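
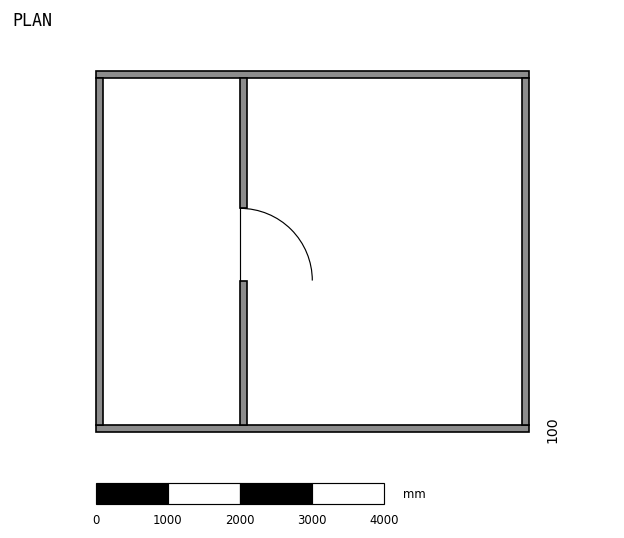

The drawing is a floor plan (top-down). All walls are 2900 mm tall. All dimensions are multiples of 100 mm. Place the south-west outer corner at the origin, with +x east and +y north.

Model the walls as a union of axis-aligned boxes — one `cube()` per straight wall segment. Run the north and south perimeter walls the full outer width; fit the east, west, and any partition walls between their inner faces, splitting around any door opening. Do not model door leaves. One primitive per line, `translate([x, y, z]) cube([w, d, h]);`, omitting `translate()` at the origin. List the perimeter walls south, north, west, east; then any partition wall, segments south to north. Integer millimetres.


cube([6000, 100, 2900]);
translate([0, 4900, 0]) cube([6000, 100, 2900]);
translate([0, 100, 0]) cube([100, 4800, 2900]);
translate([5900, 100, 0]) cube([100, 4800, 2900]);
translate([2000, 100, 0]) cube([100, 2000, 2900]);
translate([2000, 3100, 0]) cube([100, 1800, 2900]);


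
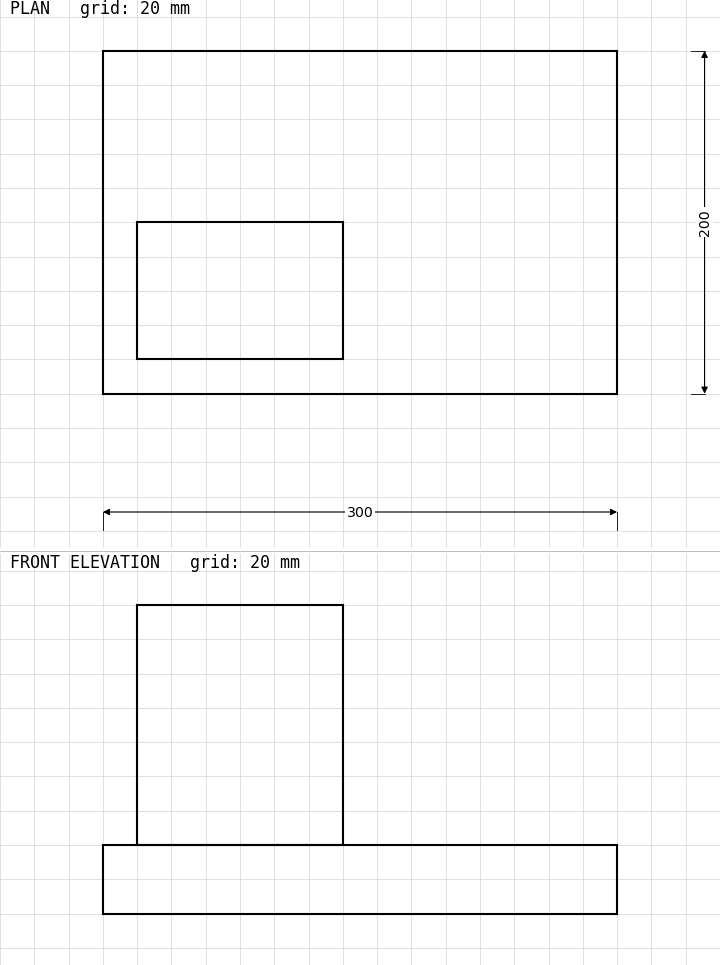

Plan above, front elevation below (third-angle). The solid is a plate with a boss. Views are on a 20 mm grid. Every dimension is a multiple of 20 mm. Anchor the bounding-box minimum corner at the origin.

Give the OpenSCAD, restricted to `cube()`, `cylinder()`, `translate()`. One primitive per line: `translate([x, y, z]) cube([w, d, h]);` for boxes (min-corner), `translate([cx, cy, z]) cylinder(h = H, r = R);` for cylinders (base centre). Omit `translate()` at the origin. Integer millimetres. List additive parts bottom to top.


cube([300, 200, 40]);
translate([20, 20, 40]) cube([120, 80, 140]);


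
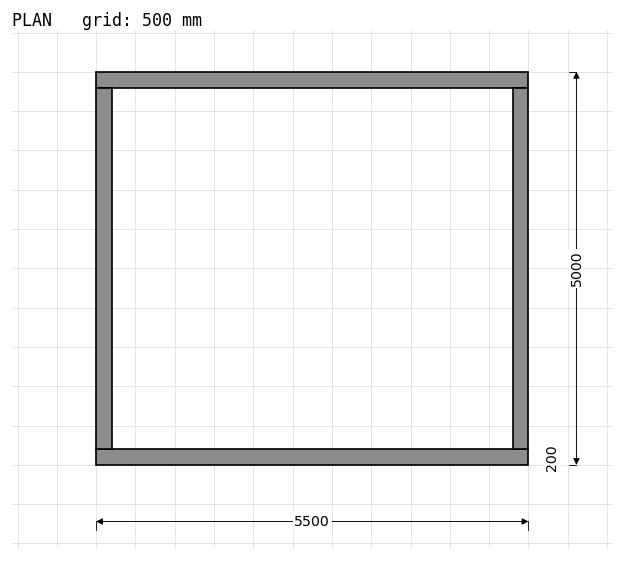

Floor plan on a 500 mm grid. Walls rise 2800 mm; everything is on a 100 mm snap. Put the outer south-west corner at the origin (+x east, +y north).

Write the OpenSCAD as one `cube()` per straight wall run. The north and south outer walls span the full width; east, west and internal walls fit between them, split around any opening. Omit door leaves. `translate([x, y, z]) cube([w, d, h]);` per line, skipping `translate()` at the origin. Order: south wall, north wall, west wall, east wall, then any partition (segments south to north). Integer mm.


cube([5500, 200, 2800]);
translate([0, 4800, 0]) cube([5500, 200, 2800]);
translate([0, 200, 0]) cube([200, 4600, 2800]);
translate([5300, 200, 0]) cube([200, 4600, 2800]);


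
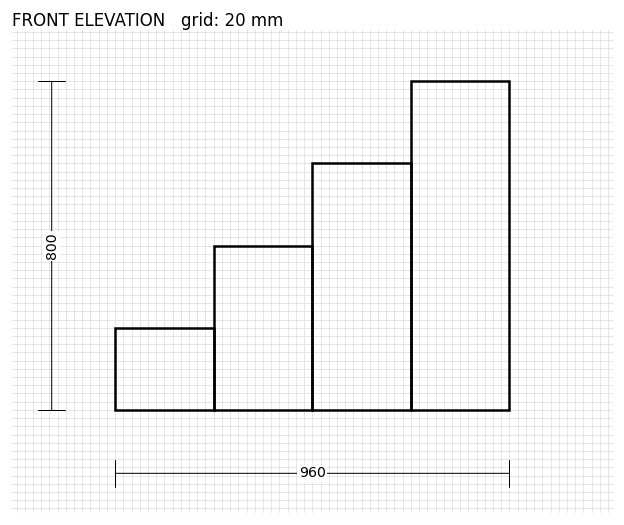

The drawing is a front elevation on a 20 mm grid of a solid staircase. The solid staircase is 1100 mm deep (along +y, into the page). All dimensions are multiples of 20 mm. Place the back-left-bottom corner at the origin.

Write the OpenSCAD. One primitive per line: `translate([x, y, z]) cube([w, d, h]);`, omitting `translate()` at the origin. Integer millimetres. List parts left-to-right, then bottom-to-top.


cube([240, 1100, 200]);
translate([240, 0, 0]) cube([240, 1100, 400]);
translate([480, 0, 0]) cube([240, 1100, 600]);
translate([720, 0, 0]) cube([240, 1100, 800]);


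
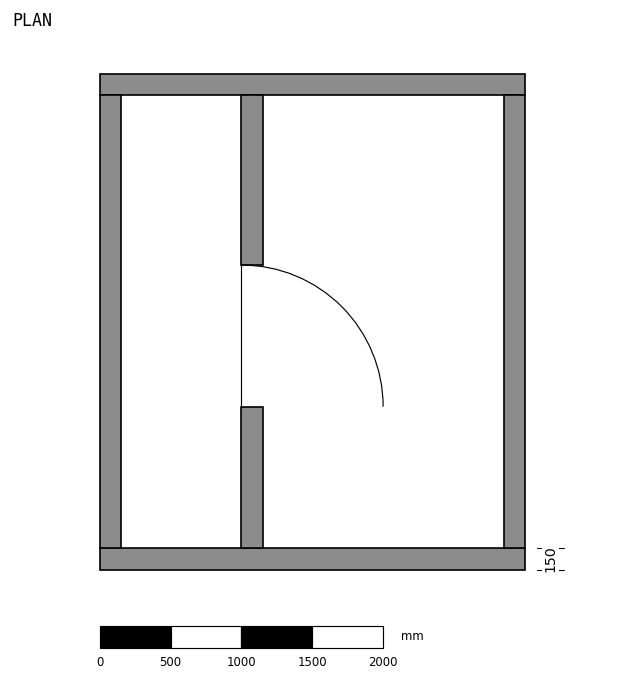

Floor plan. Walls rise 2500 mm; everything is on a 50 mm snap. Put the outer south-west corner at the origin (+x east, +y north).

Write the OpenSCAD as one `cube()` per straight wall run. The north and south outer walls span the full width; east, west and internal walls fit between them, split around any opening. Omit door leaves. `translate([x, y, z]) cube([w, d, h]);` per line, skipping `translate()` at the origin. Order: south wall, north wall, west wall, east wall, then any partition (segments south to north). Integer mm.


cube([3000, 150, 2500]);
translate([0, 3350, 0]) cube([3000, 150, 2500]);
translate([0, 150, 0]) cube([150, 3200, 2500]);
translate([2850, 150, 0]) cube([150, 3200, 2500]);
translate([1000, 150, 0]) cube([150, 1000, 2500]);
translate([1000, 2150, 0]) cube([150, 1200, 2500]);


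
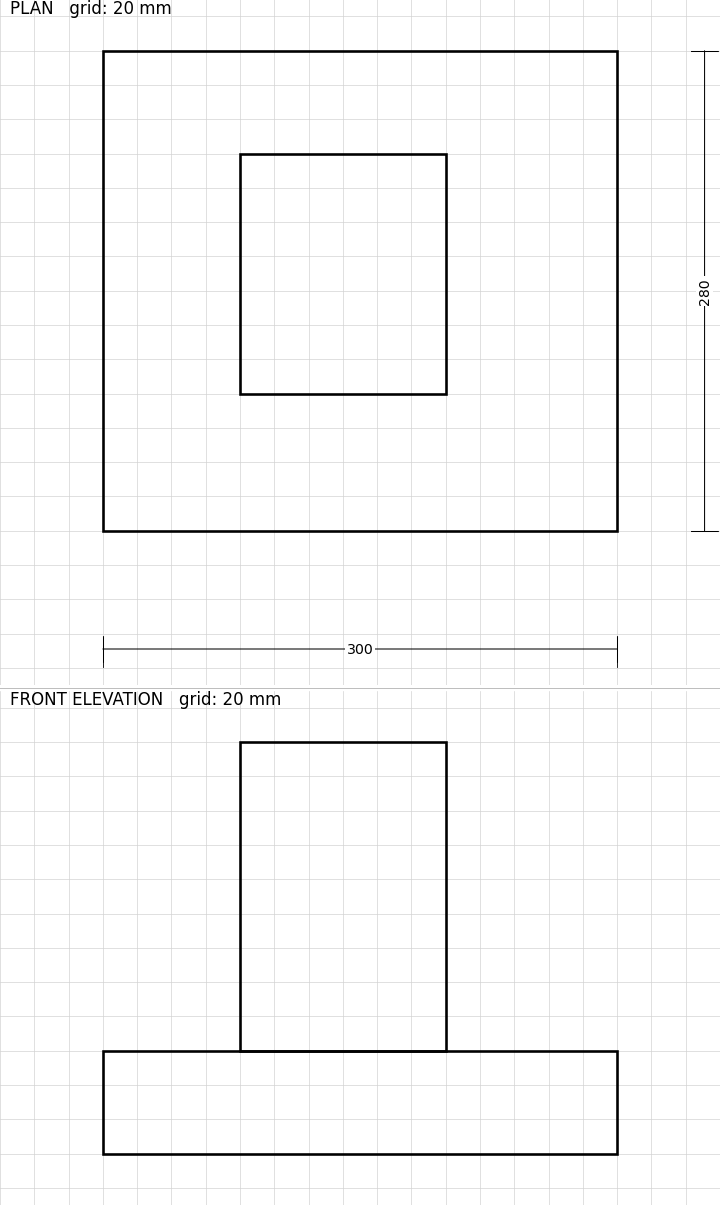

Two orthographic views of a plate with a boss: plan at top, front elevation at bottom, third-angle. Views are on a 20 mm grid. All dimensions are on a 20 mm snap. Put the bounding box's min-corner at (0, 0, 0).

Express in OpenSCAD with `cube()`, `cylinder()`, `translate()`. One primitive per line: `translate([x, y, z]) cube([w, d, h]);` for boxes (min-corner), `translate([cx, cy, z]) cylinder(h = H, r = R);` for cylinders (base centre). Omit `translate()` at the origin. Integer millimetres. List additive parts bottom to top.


cube([300, 280, 60]);
translate([80, 80, 60]) cube([120, 140, 180]);


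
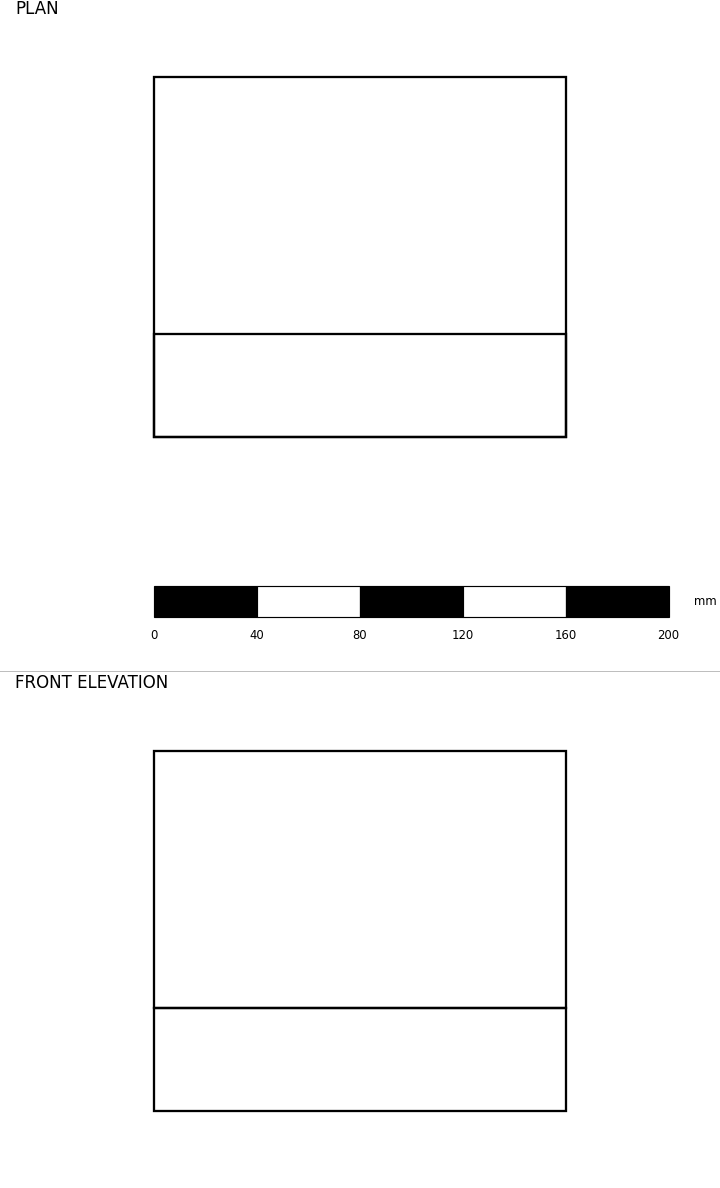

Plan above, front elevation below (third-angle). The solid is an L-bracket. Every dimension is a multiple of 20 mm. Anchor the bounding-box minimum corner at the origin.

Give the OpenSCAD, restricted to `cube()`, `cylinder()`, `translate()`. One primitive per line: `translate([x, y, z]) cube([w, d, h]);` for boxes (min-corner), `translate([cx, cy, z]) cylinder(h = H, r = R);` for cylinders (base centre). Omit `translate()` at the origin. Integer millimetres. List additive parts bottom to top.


cube([160, 140, 40]);
translate([0, 0, 40]) cube([160, 40, 100]);


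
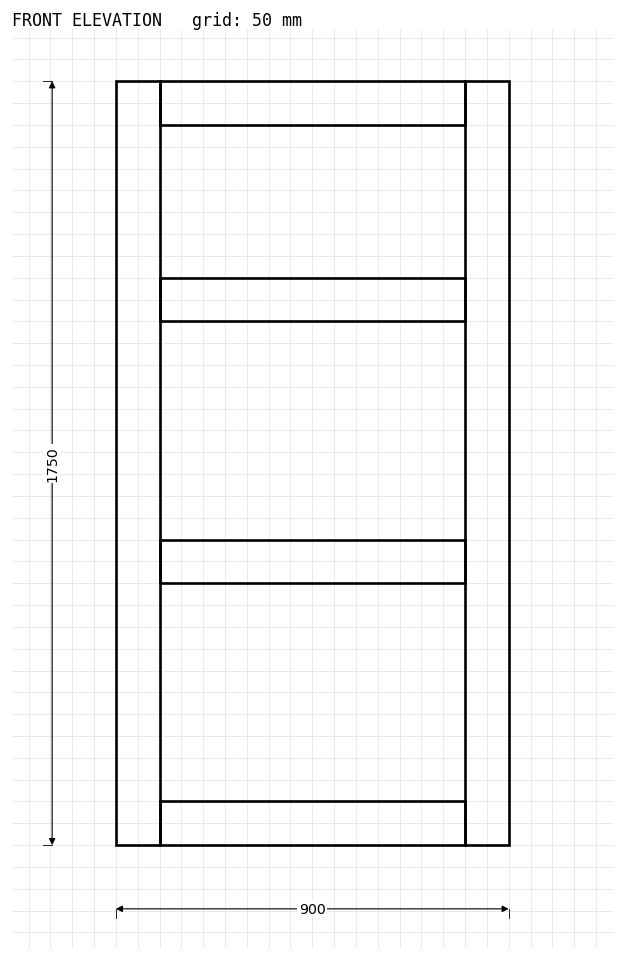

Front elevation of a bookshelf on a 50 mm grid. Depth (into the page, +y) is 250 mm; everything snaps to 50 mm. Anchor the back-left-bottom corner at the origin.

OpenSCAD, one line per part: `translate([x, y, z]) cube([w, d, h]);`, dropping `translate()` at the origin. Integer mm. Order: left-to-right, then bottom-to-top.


cube([100, 250, 1750]);
translate([100, 0, 0]) cube([700, 250, 100]);
translate([100, 0, 600]) cube([700, 250, 100]);
translate([100, 0, 1200]) cube([700, 250, 100]);
translate([100, 0, 1650]) cube([700, 250, 100]);
translate([800, 0, 0]) cube([100, 250, 1750]);


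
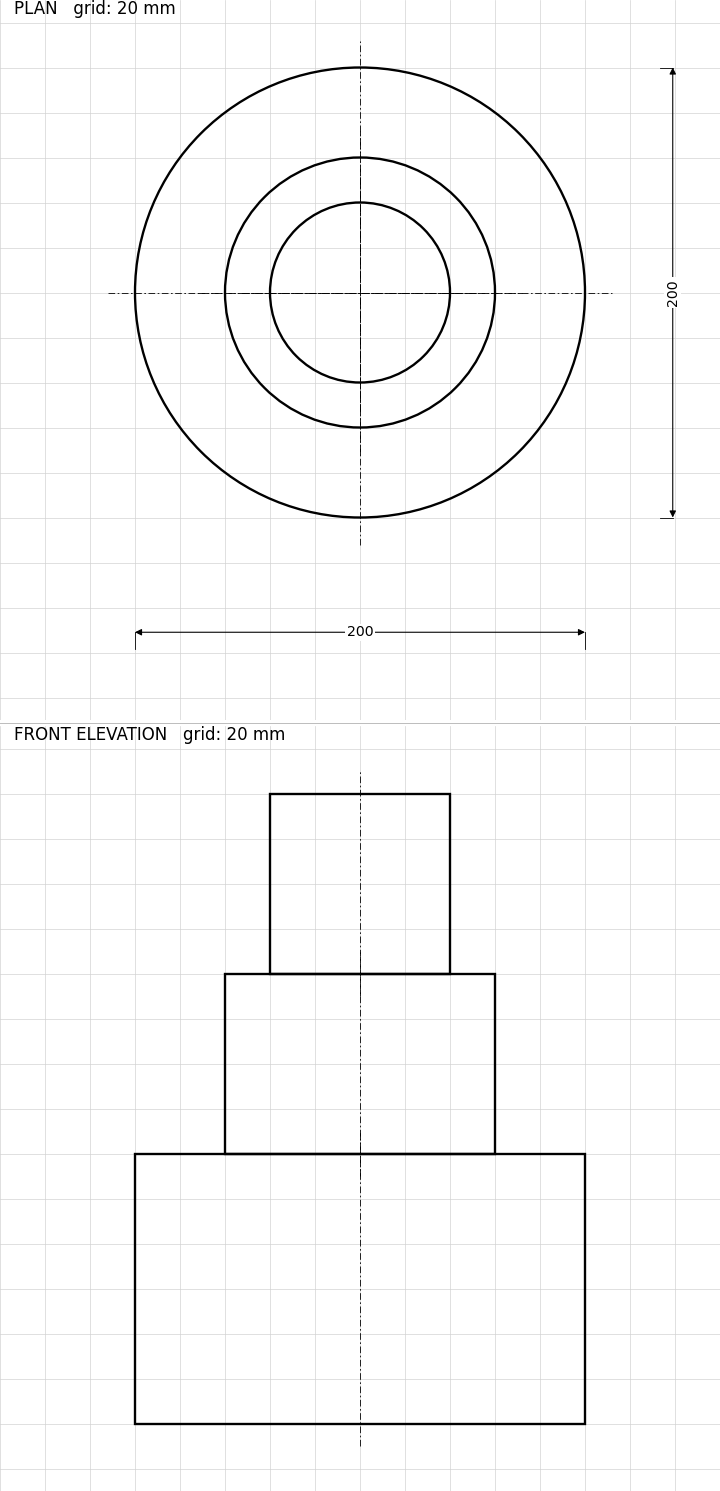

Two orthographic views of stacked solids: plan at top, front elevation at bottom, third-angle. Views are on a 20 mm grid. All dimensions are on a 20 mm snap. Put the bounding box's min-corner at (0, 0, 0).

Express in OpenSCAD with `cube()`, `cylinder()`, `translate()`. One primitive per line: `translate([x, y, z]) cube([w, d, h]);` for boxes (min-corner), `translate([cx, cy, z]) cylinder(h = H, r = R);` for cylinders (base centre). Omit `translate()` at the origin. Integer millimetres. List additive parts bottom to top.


translate([100, 100, 0]) cylinder(h = 120, r = 100);
translate([100, 100, 120]) cylinder(h = 80, r = 60);
translate([100, 100, 200]) cylinder(h = 80, r = 40);


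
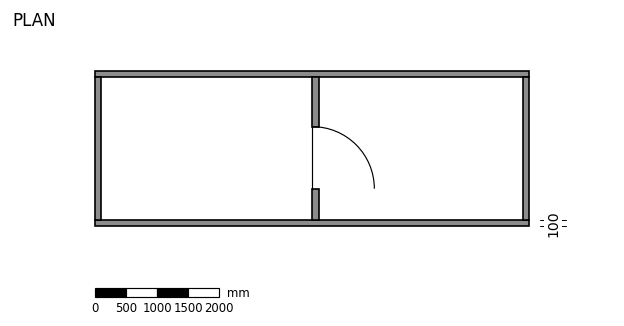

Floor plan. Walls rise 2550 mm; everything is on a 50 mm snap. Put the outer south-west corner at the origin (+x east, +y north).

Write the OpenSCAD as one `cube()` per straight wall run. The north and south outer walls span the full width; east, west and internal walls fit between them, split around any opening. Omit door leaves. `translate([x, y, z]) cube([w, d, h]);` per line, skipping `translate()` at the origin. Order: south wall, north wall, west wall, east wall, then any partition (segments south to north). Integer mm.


cube([7000, 100, 2550]);
translate([0, 2400, 0]) cube([7000, 100, 2550]);
translate([0, 100, 0]) cube([100, 2300, 2550]);
translate([6900, 100, 0]) cube([100, 2300, 2550]);
translate([3500, 100, 0]) cube([100, 500, 2550]);
translate([3500, 1600, 0]) cube([100, 800, 2550]);


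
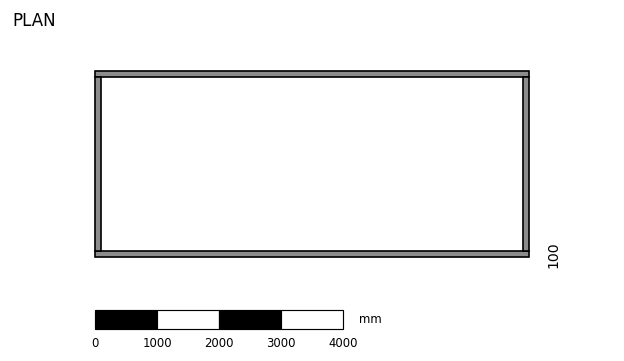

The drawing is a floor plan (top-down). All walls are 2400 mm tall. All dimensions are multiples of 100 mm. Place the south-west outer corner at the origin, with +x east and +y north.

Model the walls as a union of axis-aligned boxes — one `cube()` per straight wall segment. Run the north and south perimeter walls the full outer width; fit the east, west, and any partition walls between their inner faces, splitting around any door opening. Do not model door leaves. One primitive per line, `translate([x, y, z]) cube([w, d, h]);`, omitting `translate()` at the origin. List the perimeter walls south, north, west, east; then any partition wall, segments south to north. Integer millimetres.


cube([7000, 100, 2400]);
translate([0, 2900, 0]) cube([7000, 100, 2400]);
translate([0, 100, 0]) cube([100, 2800, 2400]);
translate([6900, 100, 0]) cube([100, 2800, 2400]);


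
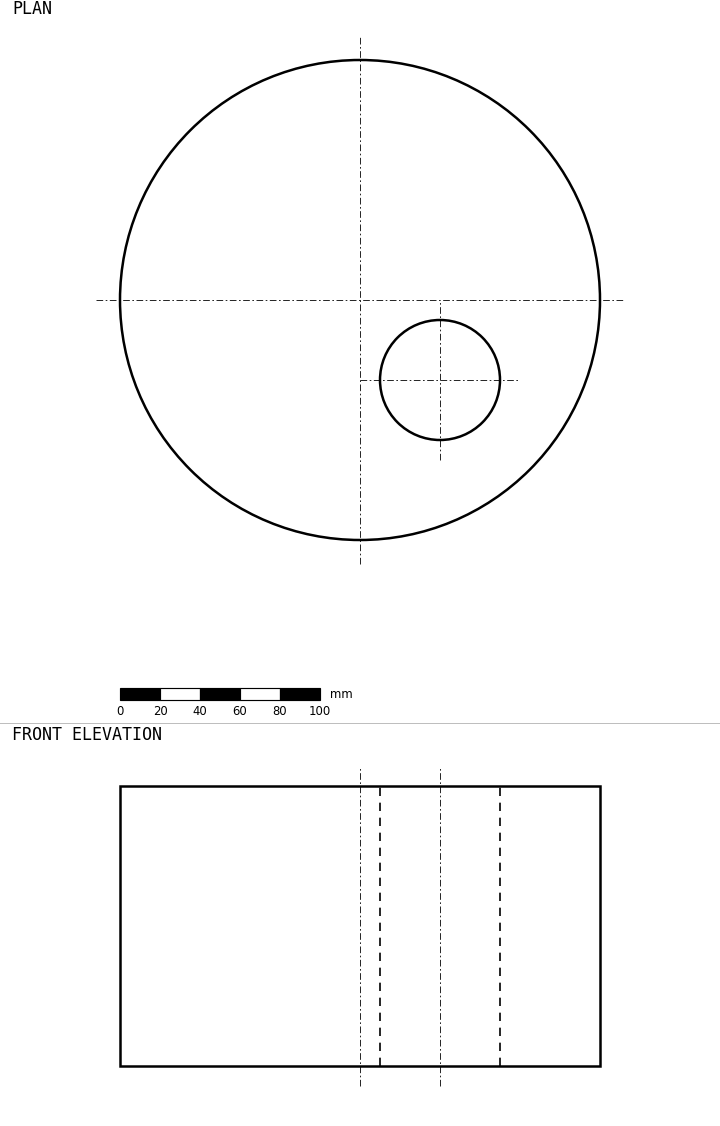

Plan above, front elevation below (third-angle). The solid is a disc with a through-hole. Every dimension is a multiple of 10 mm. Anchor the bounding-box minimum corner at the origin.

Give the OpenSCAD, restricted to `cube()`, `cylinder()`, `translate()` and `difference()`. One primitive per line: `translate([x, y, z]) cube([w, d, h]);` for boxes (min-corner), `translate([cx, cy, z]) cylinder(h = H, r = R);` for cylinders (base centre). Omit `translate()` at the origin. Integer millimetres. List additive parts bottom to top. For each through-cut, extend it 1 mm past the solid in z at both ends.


difference() {
  translate([120, 120, 0]) cylinder(h = 140, r = 120);
  translate([160, 80, -1]) cylinder(h = 142, r = 30);
}


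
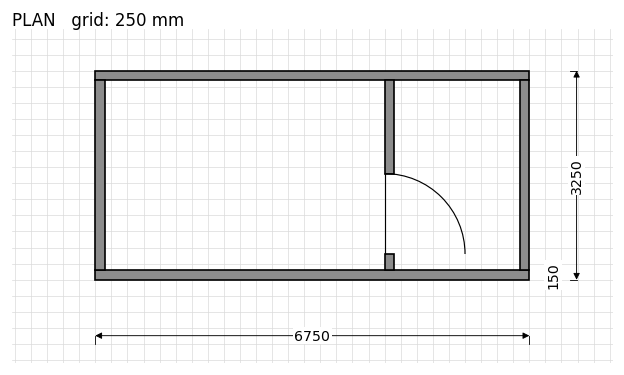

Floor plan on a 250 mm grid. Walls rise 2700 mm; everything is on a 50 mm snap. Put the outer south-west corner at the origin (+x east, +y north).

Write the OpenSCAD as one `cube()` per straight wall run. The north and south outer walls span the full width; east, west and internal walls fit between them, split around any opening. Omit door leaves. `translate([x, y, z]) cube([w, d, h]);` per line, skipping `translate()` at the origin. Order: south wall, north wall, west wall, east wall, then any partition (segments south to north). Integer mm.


cube([6750, 150, 2700]);
translate([0, 3100, 0]) cube([6750, 150, 2700]);
translate([0, 150, 0]) cube([150, 2950, 2700]);
translate([6600, 150, 0]) cube([150, 2950, 2700]);
translate([4500, 150, 0]) cube([150, 250, 2700]);
translate([4500, 1650, 0]) cube([150, 1450, 2700]);


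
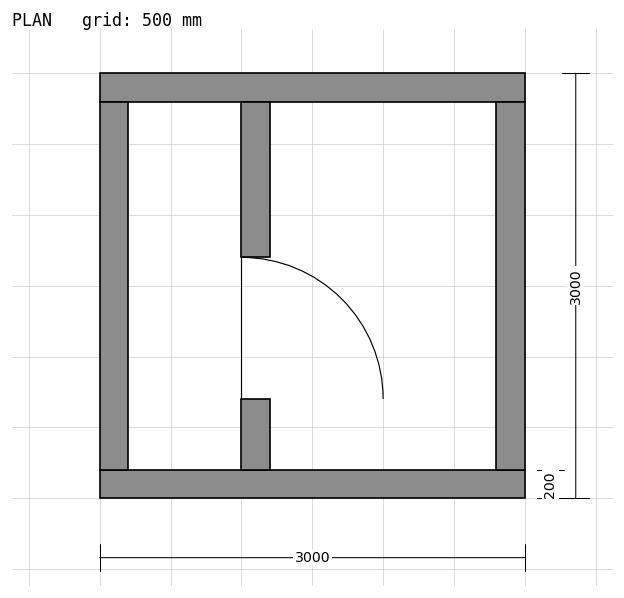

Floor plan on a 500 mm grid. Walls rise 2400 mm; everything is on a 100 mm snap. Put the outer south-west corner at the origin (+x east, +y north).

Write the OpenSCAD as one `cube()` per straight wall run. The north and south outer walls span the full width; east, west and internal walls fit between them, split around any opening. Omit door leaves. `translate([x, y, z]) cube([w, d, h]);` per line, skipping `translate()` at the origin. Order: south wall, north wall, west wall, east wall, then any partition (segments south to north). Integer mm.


cube([3000, 200, 2400]);
translate([0, 2800, 0]) cube([3000, 200, 2400]);
translate([0, 200, 0]) cube([200, 2600, 2400]);
translate([2800, 200, 0]) cube([200, 2600, 2400]);
translate([1000, 200, 0]) cube([200, 500, 2400]);
translate([1000, 1700, 0]) cube([200, 1100, 2400]);


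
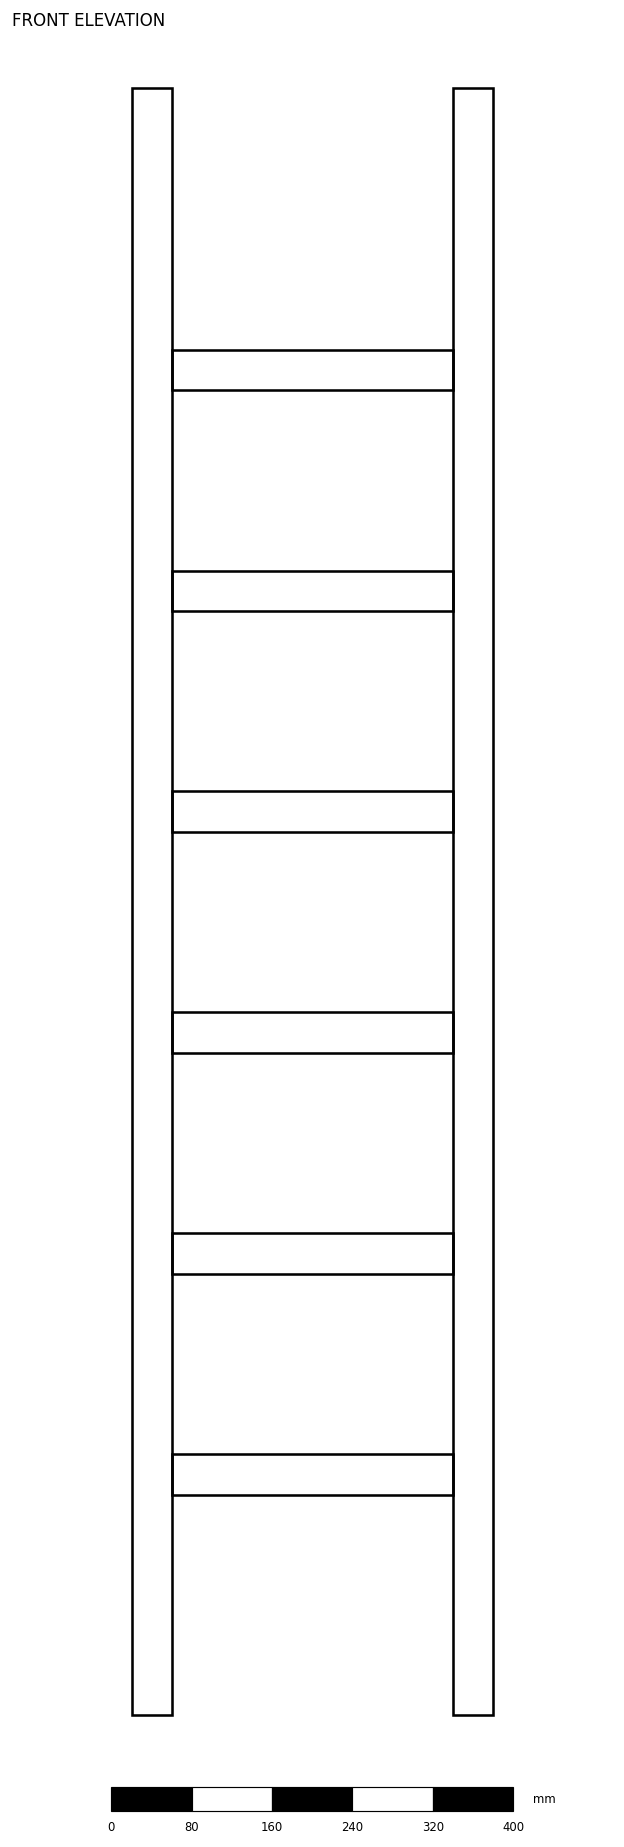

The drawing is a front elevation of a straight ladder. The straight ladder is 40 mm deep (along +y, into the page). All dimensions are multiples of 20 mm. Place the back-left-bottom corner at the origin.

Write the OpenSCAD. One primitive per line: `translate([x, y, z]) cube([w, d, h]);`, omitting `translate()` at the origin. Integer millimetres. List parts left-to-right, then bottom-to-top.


cube([40, 40, 1620]);
translate([40, 0, 220]) cube([280, 40, 40]);
translate([40, 0, 440]) cube([280, 40, 40]);
translate([40, 0, 660]) cube([280, 40, 40]);
translate([40, 0, 880]) cube([280, 40, 40]);
translate([40, 0, 1100]) cube([280, 40, 40]);
translate([40, 0, 1320]) cube([280, 40, 40]);
translate([320, 0, 0]) cube([40, 40, 1620]);


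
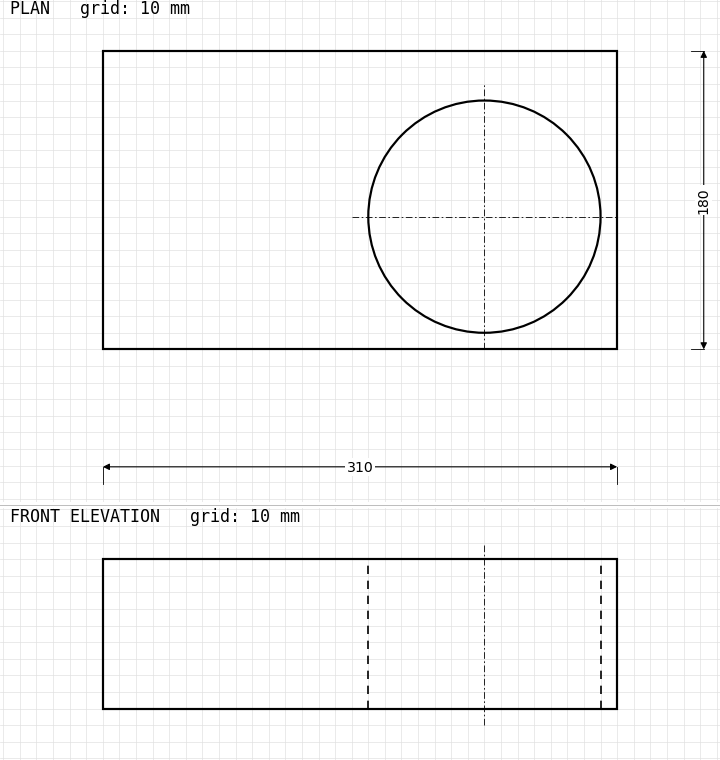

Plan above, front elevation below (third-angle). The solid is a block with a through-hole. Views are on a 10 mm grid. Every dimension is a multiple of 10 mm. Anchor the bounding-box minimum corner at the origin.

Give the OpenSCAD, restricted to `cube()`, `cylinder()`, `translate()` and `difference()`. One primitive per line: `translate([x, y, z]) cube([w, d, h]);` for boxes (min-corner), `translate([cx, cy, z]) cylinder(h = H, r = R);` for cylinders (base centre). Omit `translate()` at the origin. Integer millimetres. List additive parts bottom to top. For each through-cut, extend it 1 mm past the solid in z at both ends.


difference() {
  cube([310, 180, 90]);
  translate([230, 80, -1]) cylinder(h = 92, r = 70);
}


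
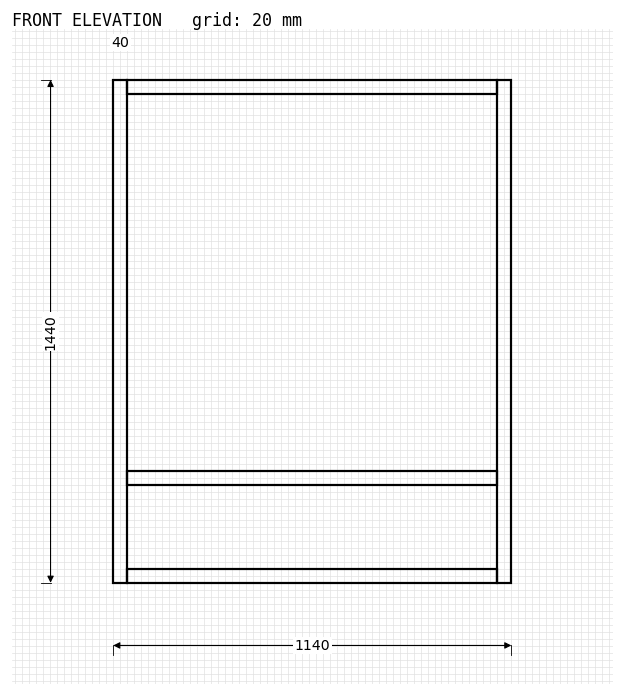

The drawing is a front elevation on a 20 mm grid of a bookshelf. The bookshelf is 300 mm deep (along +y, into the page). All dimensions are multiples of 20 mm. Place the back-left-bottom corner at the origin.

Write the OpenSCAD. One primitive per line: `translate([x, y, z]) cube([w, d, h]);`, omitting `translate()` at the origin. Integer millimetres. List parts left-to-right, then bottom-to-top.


cube([40, 300, 1440]);
translate([40, 0, 0]) cube([1060, 300, 40]);
translate([40, 0, 280]) cube([1060, 300, 40]);
translate([40, 0, 1400]) cube([1060, 300, 40]);
translate([1100, 0, 0]) cube([40, 300, 1440]);


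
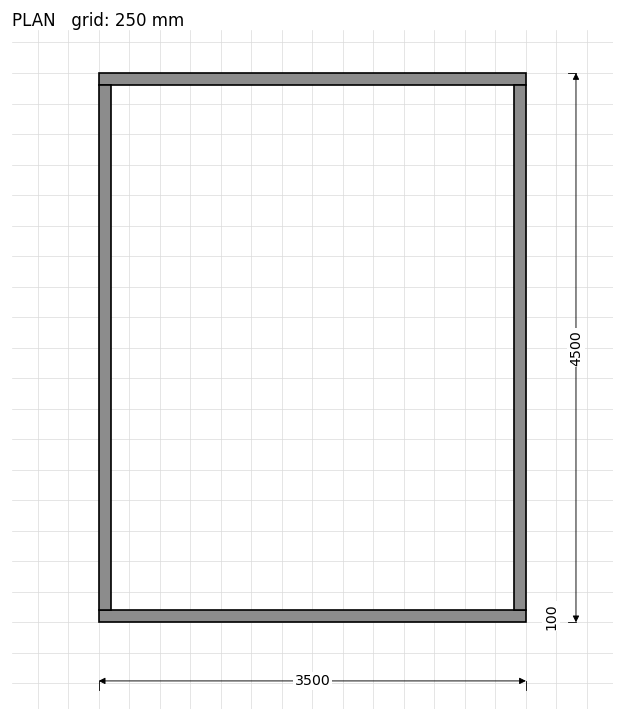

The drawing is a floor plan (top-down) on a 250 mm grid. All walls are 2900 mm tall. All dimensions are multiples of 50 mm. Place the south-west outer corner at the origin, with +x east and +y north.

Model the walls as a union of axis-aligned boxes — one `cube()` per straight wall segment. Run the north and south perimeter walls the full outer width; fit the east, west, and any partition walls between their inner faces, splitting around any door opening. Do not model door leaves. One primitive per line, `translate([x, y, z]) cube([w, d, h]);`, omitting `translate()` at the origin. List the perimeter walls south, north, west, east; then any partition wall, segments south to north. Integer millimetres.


cube([3500, 100, 2900]);
translate([0, 4400, 0]) cube([3500, 100, 2900]);
translate([0, 100, 0]) cube([100, 4300, 2900]);
translate([3400, 100, 0]) cube([100, 4300, 2900]);


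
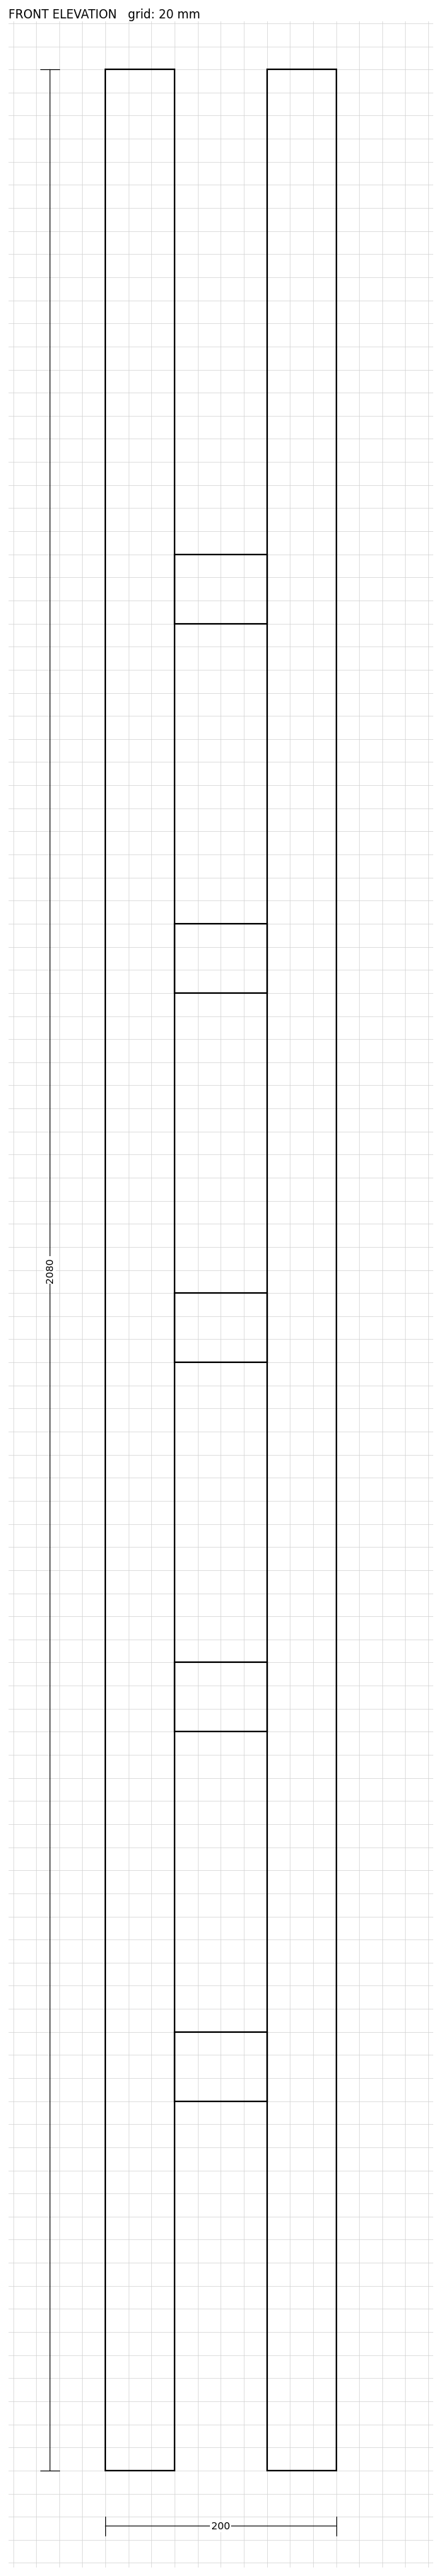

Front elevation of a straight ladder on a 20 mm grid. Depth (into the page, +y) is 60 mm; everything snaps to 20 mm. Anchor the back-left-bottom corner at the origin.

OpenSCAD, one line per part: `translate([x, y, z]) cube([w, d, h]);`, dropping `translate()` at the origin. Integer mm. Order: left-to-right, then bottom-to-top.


cube([60, 60, 2080]);
translate([60, 0, 320]) cube([80, 60, 60]);
translate([60, 0, 640]) cube([80, 60, 60]);
translate([60, 0, 960]) cube([80, 60, 60]);
translate([60, 0, 1280]) cube([80, 60, 60]);
translate([60, 0, 1600]) cube([80, 60, 60]);
translate([140, 0, 0]) cube([60, 60, 2080]);


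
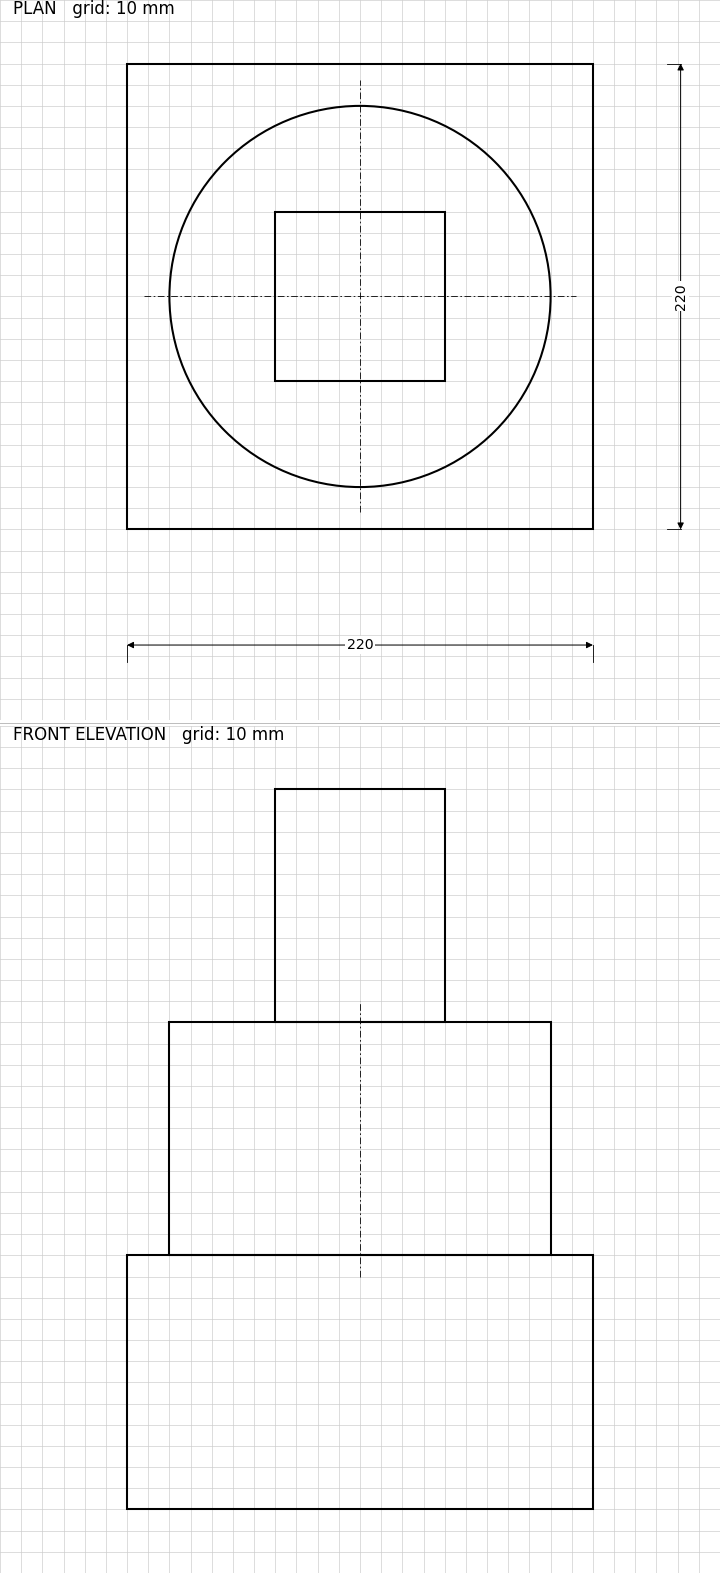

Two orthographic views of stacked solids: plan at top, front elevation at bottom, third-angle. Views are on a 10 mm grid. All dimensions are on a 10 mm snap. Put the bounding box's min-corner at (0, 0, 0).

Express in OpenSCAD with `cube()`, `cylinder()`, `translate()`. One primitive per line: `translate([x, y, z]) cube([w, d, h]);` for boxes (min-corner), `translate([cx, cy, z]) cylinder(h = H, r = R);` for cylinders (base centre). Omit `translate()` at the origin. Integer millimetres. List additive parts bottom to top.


cube([220, 220, 120]);
translate([110, 110, 120]) cylinder(h = 110, r = 90);
translate([70, 70, 230]) cube([80, 80, 110]);


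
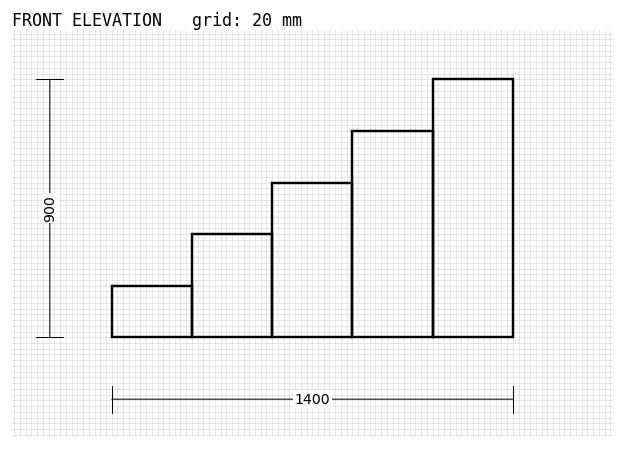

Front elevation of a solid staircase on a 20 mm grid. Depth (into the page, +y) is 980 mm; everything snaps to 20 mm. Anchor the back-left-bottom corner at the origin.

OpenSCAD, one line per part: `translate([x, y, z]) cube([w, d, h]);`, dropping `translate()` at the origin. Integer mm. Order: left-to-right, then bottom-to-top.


cube([280, 980, 180]);
translate([280, 0, 0]) cube([280, 980, 360]);
translate([560, 0, 0]) cube([280, 980, 540]);
translate([840, 0, 0]) cube([280, 980, 720]);
translate([1120, 0, 0]) cube([280, 980, 900]);


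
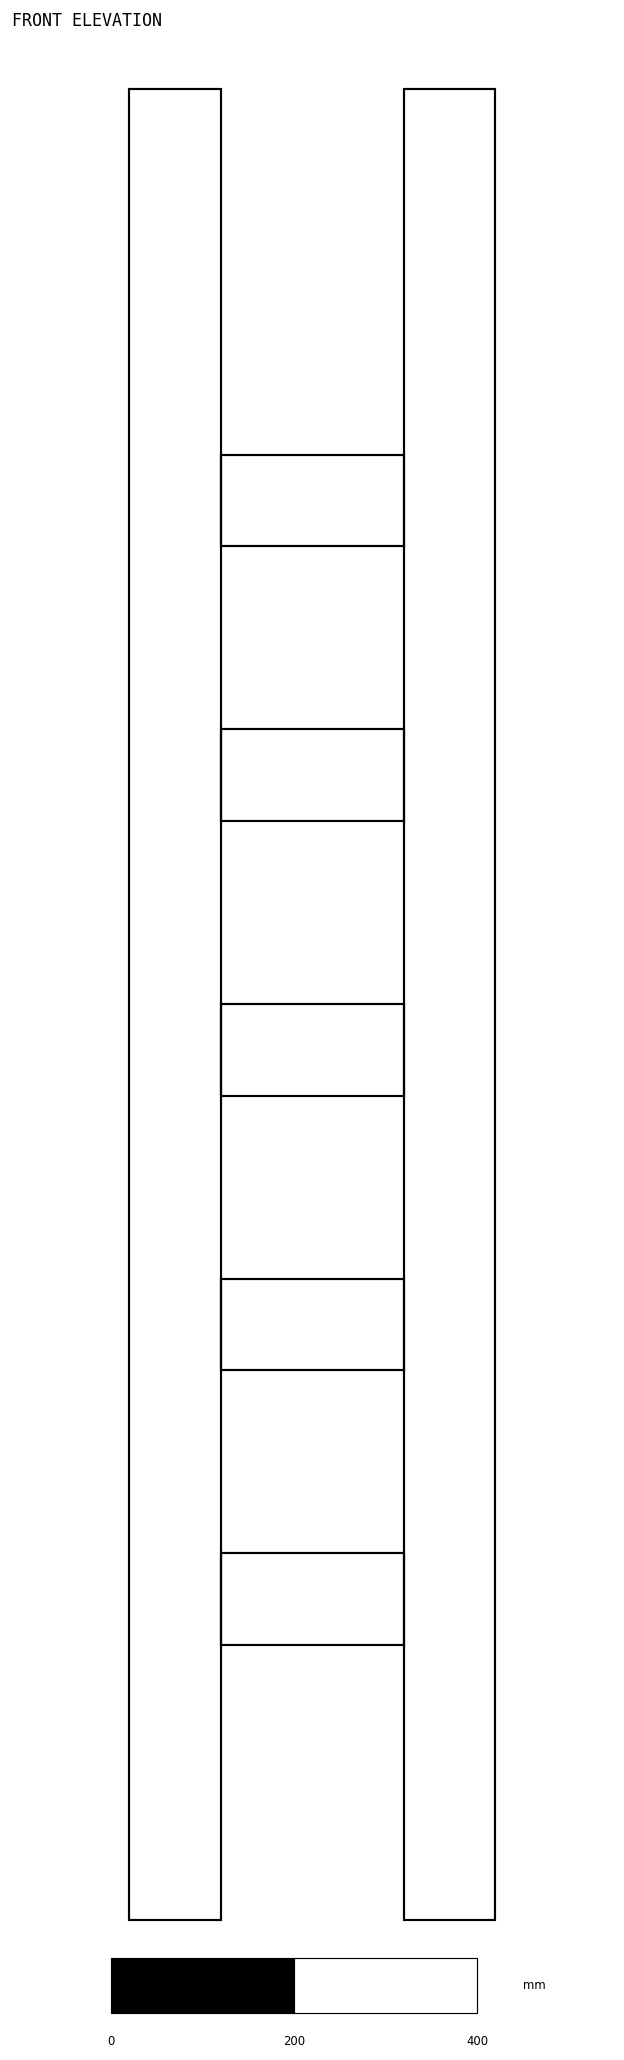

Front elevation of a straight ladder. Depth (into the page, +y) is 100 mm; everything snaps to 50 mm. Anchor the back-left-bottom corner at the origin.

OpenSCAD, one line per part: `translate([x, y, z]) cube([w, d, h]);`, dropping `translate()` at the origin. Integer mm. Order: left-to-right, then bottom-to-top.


cube([100, 100, 2000]);
translate([100, 0, 300]) cube([200, 100, 100]);
translate([100, 0, 600]) cube([200, 100, 100]);
translate([100, 0, 900]) cube([200, 100, 100]);
translate([100, 0, 1200]) cube([200, 100, 100]);
translate([100, 0, 1500]) cube([200, 100, 100]);
translate([300, 0, 0]) cube([100, 100, 2000]);


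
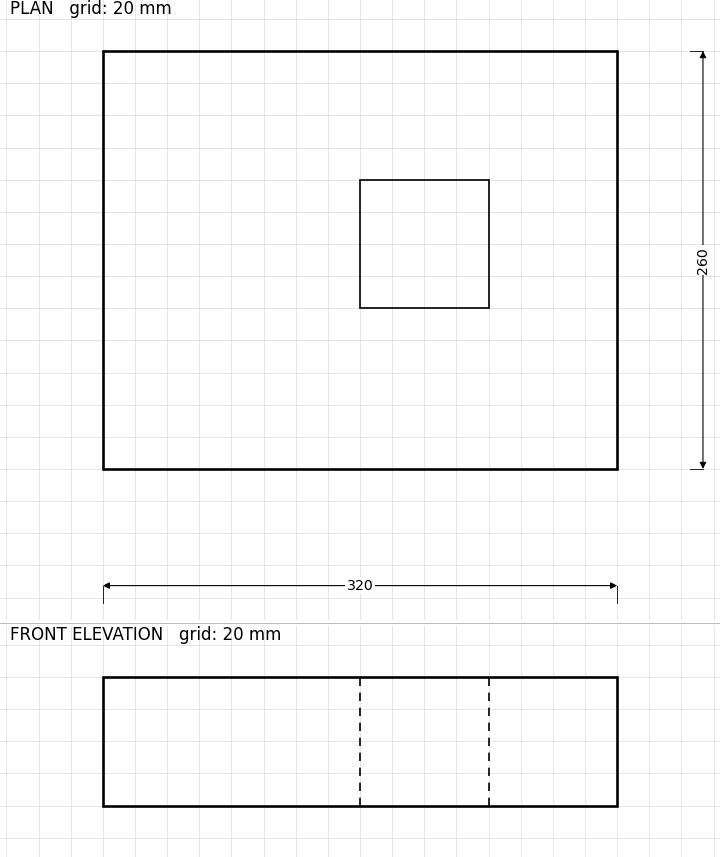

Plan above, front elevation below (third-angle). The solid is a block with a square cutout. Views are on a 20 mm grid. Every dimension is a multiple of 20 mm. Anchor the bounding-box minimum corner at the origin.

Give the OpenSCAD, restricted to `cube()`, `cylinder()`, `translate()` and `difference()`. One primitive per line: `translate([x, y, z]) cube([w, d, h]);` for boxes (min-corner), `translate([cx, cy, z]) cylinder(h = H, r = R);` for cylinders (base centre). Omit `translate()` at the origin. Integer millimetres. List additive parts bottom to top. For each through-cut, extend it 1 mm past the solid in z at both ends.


difference() {
  cube([320, 260, 80]);
  translate([160, 100, -1]) cube([80, 80, 82]);
}


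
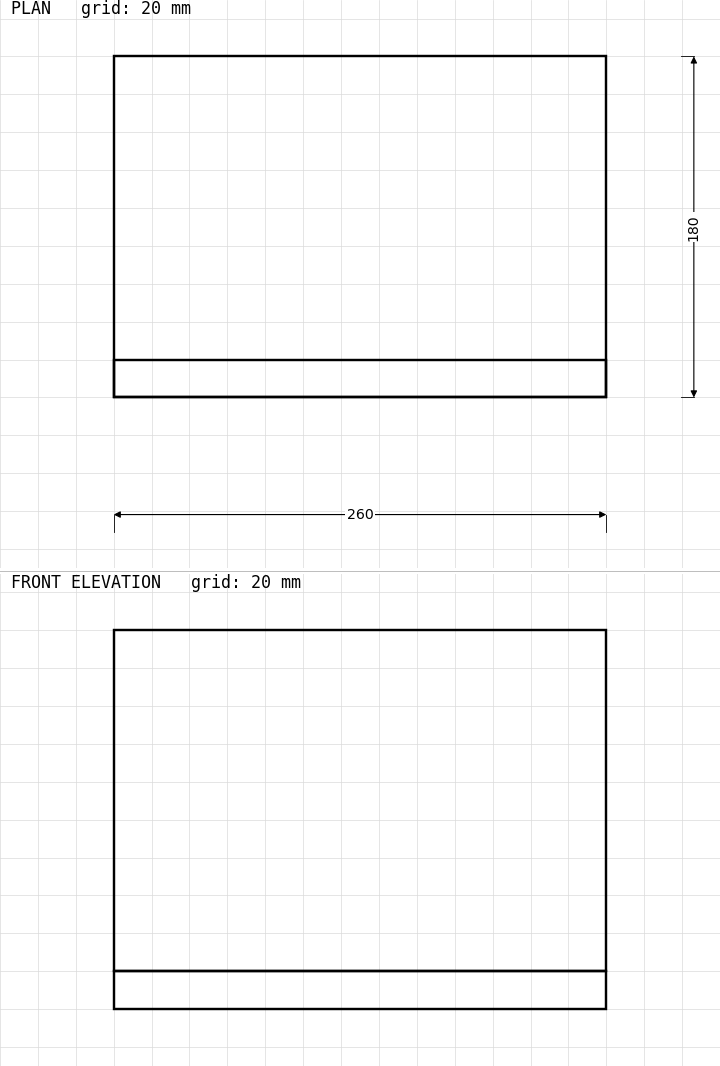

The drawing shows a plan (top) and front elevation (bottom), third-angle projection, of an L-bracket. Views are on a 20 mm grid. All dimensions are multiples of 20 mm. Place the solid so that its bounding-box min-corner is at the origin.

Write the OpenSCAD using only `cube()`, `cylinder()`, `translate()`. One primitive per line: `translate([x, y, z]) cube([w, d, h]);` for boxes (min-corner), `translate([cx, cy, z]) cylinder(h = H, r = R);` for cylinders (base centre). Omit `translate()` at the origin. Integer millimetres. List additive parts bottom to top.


cube([260, 180, 20]);
translate([0, 0, 20]) cube([260, 20, 180]);


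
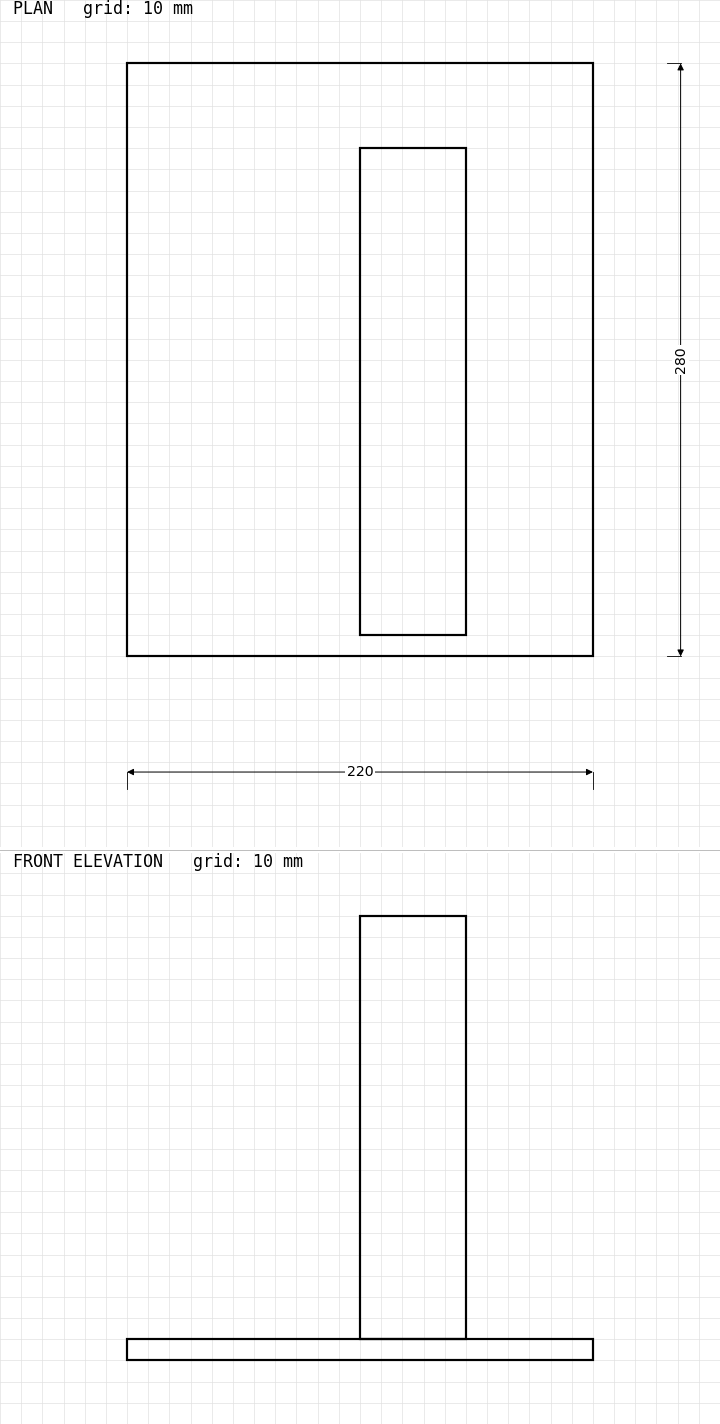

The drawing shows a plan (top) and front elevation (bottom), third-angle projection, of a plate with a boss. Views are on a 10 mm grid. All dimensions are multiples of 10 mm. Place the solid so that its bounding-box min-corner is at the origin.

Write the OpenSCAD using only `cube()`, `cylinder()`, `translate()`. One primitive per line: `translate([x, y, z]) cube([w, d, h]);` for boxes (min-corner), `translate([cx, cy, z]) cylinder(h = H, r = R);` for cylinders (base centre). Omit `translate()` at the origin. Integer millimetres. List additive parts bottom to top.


cube([220, 280, 10]);
translate([110, 10, 10]) cube([50, 230, 200]);


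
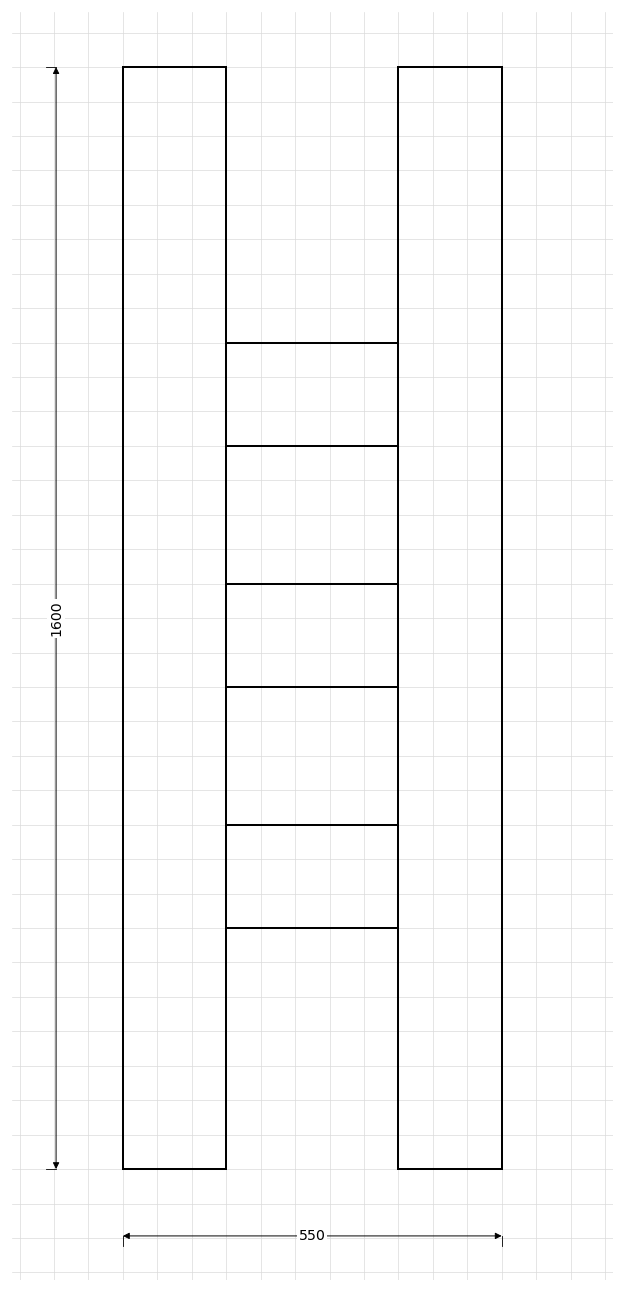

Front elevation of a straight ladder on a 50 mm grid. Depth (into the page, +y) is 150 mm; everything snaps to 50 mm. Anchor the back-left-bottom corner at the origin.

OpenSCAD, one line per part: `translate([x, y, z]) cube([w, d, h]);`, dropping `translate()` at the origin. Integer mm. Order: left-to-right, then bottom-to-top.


cube([150, 150, 1600]);
translate([150, 0, 350]) cube([250, 150, 150]);
translate([150, 0, 700]) cube([250, 150, 150]);
translate([150, 0, 1050]) cube([250, 150, 150]);
translate([400, 0, 0]) cube([150, 150, 1600]);


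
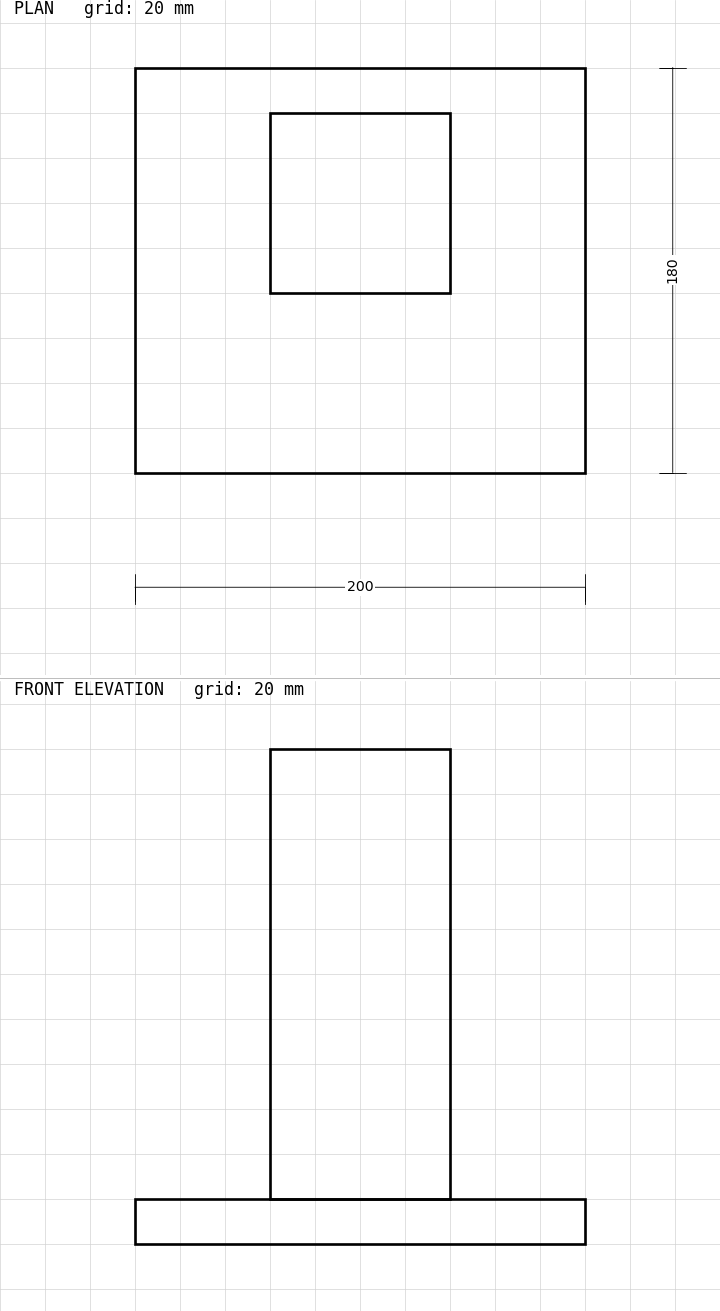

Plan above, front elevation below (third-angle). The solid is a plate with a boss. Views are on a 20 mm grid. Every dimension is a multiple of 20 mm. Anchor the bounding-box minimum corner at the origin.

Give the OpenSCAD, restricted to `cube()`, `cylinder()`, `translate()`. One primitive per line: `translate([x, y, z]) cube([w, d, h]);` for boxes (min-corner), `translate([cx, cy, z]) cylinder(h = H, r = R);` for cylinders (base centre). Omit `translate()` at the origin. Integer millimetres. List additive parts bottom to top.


cube([200, 180, 20]);
translate([60, 80, 20]) cube([80, 80, 200]);


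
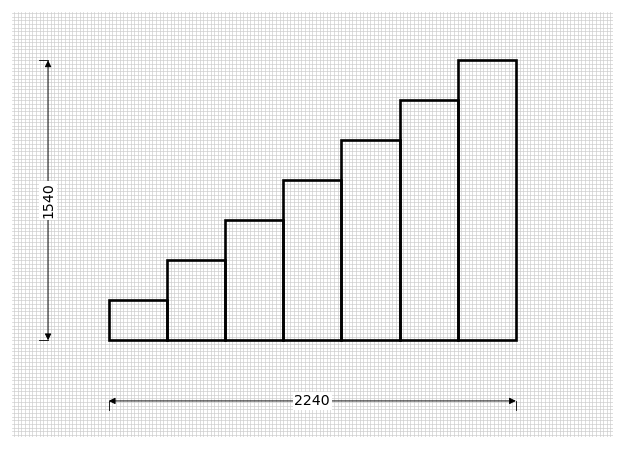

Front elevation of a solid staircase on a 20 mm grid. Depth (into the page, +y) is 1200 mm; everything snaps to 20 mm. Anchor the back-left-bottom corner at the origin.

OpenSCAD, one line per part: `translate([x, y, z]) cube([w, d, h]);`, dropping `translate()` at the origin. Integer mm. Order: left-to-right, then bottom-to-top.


cube([320, 1200, 220]);
translate([320, 0, 0]) cube([320, 1200, 440]);
translate([640, 0, 0]) cube([320, 1200, 660]);
translate([960, 0, 0]) cube([320, 1200, 880]);
translate([1280, 0, 0]) cube([320, 1200, 1100]);
translate([1600, 0, 0]) cube([320, 1200, 1320]);
translate([1920, 0, 0]) cube([320, 1200, 1540]);


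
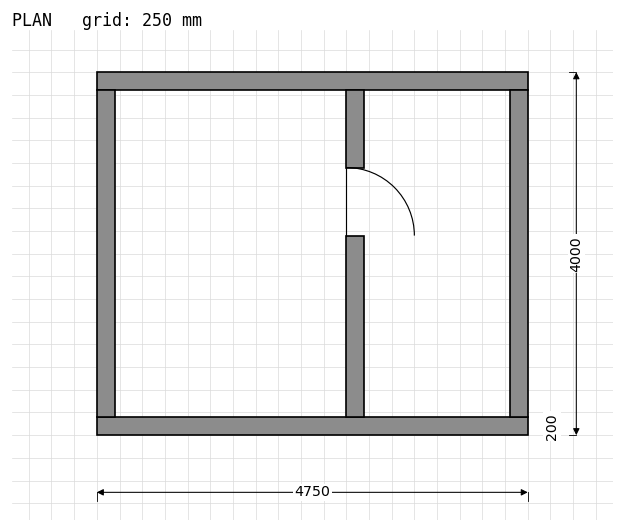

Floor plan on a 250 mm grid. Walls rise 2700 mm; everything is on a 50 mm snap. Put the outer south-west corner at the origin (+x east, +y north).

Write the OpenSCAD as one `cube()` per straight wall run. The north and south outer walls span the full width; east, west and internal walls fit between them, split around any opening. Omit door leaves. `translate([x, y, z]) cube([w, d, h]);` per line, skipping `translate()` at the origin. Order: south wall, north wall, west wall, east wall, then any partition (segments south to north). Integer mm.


cube([4750, 200, 2700]);
translate([0, 3800, 0]) cube([4750, 200, 2700]);
translate([0, 200, 0]) cube([200, 3600, 2700]);
translate([4550, 200, 0]) cube([200, 3600, 2700]);
translate([2750, 200, 0]) cube([200, 2000, 2700]);
translate([2750, 2950, 0]) cube([200, 850, 2700]);


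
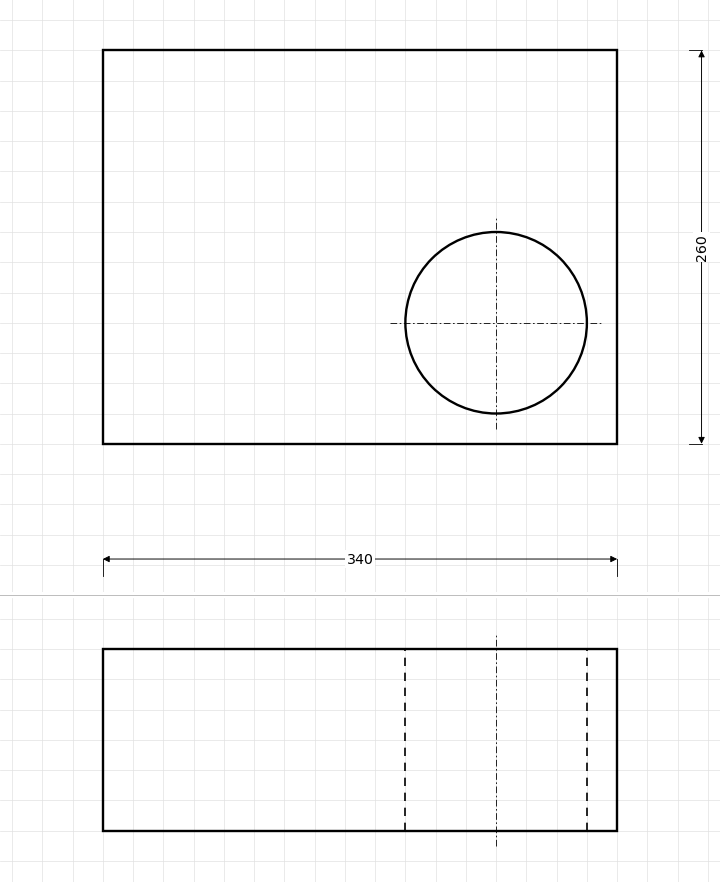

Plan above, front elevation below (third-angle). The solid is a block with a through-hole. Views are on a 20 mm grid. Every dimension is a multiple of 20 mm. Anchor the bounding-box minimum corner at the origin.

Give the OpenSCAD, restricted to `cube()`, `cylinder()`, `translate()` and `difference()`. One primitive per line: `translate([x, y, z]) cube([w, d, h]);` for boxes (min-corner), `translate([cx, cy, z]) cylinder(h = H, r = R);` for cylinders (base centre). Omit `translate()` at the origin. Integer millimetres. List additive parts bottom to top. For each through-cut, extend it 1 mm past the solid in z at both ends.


difference() {
  cube([340, 260, 120]);
  translate([260, 80, -1]) cylinder(h = 122, r = 60);
}


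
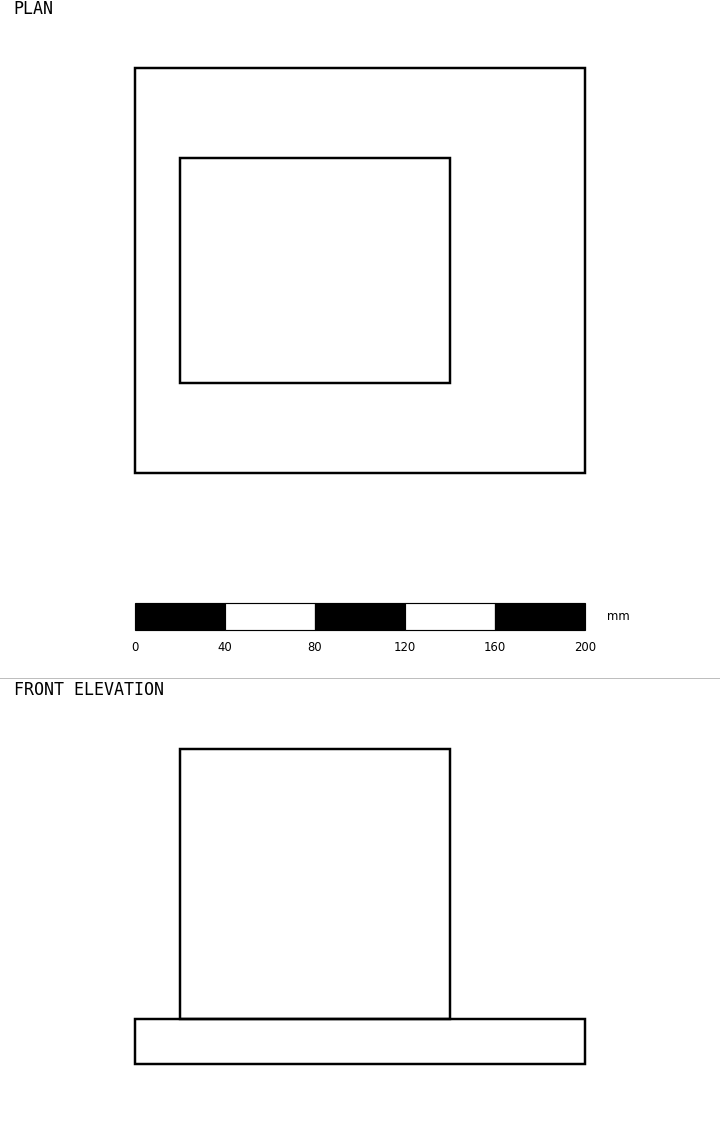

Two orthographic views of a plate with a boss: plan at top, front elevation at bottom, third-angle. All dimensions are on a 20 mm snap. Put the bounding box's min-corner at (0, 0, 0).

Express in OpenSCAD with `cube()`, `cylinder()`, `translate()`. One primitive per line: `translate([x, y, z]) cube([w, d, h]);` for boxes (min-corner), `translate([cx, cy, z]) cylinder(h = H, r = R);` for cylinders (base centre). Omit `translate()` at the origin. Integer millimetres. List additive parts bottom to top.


cube([200, 180, 20]);
translate([20, 40, 20]) cube([120, 100, 120]);


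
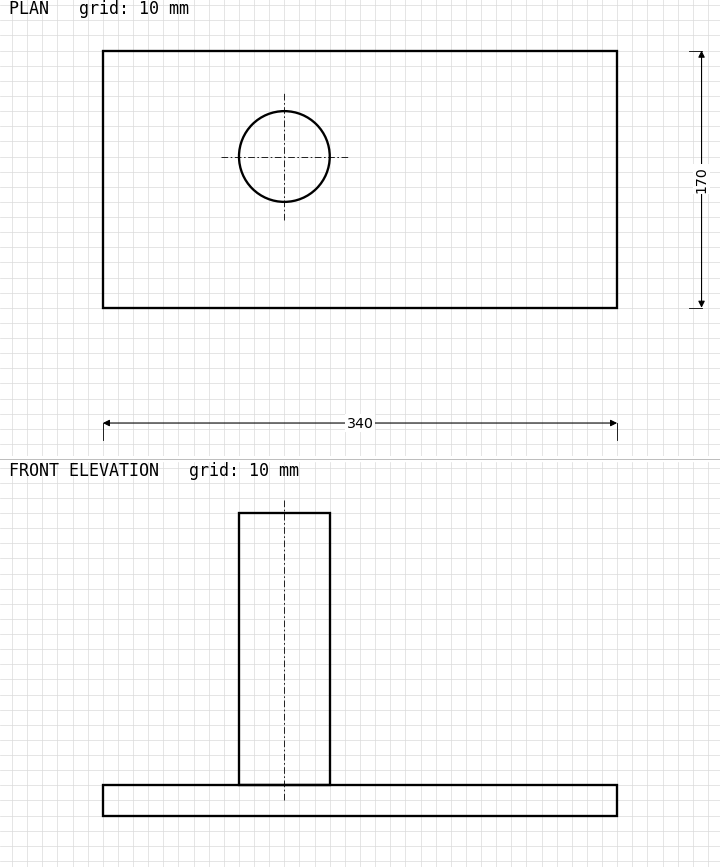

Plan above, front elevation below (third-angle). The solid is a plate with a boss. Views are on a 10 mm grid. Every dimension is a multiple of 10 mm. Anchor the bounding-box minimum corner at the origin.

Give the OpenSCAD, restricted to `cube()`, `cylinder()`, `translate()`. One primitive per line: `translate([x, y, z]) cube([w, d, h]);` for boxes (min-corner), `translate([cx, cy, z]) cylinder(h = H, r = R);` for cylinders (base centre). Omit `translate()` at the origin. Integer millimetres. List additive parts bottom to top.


cube([340, 170, 20]);
translate([120, 100, 20]) cylinder(h = 180, r = 30);


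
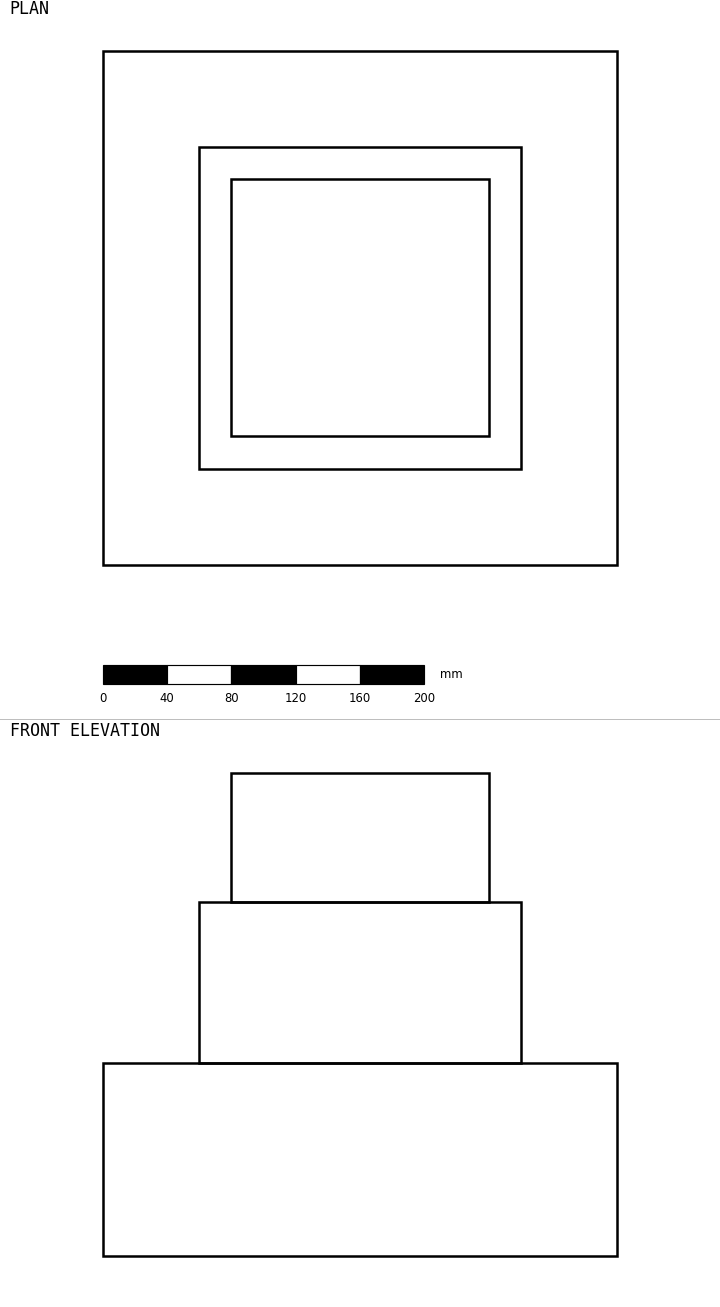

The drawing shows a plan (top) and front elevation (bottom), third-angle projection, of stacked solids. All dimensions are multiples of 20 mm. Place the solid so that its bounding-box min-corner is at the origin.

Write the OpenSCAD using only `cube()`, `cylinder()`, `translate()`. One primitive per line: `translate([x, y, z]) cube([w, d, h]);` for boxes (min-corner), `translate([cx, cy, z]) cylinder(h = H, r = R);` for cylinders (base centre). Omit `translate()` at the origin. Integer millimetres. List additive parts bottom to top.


cube([320, 320, 120]);
translate([60, 60, 120]) cube([200, 200, 100]);
translate([80, 80, 220]) cube([160, 160, 80]);


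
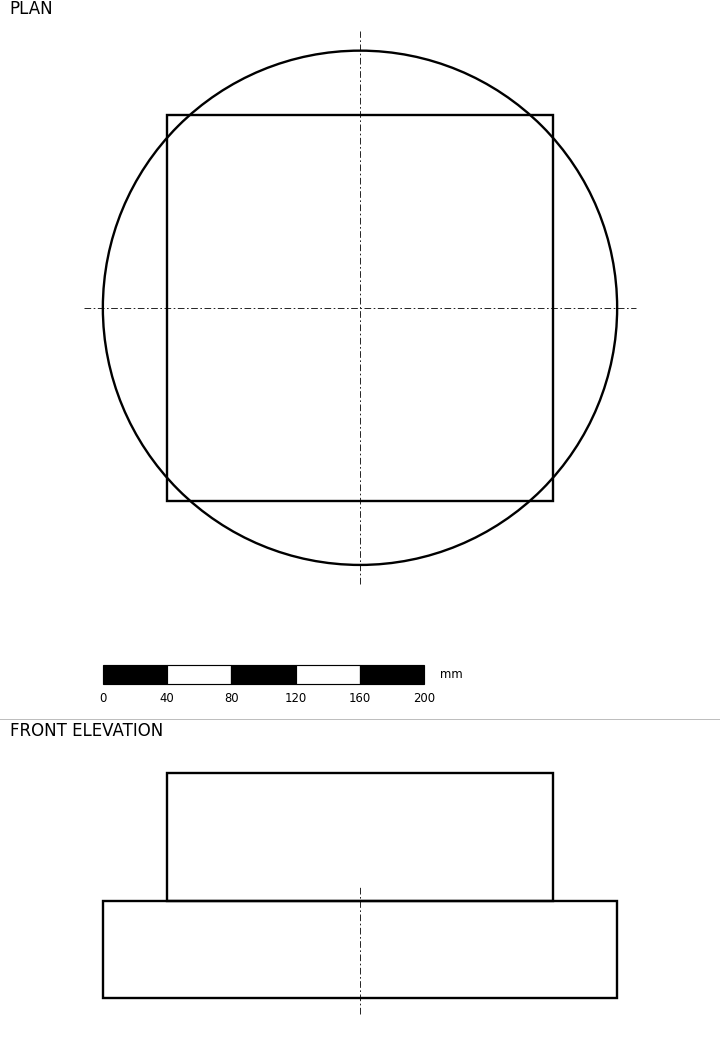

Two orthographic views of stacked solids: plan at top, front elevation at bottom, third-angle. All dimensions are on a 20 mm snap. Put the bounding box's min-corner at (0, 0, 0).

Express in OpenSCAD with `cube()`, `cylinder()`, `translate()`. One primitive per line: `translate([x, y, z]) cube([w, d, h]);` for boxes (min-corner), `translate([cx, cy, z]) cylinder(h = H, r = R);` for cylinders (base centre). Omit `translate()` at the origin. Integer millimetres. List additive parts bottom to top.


translate([160, 160, 0]) cylinder(h = 60, r = 160);
translate([40, 40, 60]) cube([240, 240, 80]);
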